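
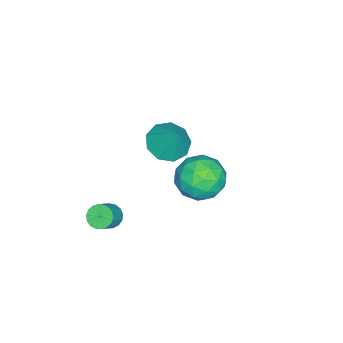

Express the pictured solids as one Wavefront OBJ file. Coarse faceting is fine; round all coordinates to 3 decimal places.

v -3.248 -1.501 -1.739
v -2.29 -1.582 -2.079
v -2.692 -0.799 -0.341
v -2.562 -0.971 -2.277
v -3.155 -0.608 -2.224
v -3.792 -0.662 -1.943
v -4.174 -1.109 -1.567
v -4.123 -1.739 -1.272
v -3.662 -2.257 -1.195
v -3.008 -2.422 -1.373
v -2.466 -2.155 -1.722
v 1.489 -2.163 -2.532
v 1.849 -2.405 -2.933
v 2.65 -2.479 -2.168
v 2.291 -2.237 -1.768
v 1.897 -2.128 -2.957
v 2.699 -2.202 -2.192
v 1.853 -1.859 -2.884
v 2.654 -1.933 -2.119
v 1.724 -1.659 -2.73
v 2.526 -1.733 -1.966
v 1.542 -1.575 -2.531
v 2.344 -1.649 -1.767
v 1.348 -1.626 -2.332
v 2.15 -1.7 -1.568
v 1.186 -1.8 -2.179
v 1.988 -1.874 -1.415
v 1.094 -2.057 -2.107
v 1.895 -2.131 -1.343
v 1.092 -2.338 -2.133
v 1.893 -2.412 -1.368
v 1.181 -2.579 -2.249
v 1.983 -2.653 -1.485
v 1.341 -2.725 -2.431
v 2.142 -2.799 -1.667
v 1.535 -2.742 -2.636
v 2.336 -2.816 -1.871
v 1.718 -2.627 -2.817
v 2.519 -2.701 -2.052
v -0.261 1.901 0.872
v 0.472 2.078 0.038
v 0.988 0.922 1.762
v 1.721 1.099 0.928
v 1.41 1.951 1.593
v 0.637 2.556 1.043
v 0.823 0.444 0.757
v 0.05 1.049 0.207
v 1.142 1.178 -0.033
v 1.505 2.109 0.483
v -0.045 0.891 1.317
v 0.318 1.822 1.833
v -0.005 2.076 0.377
v 1.465 0.924 1.423
v 1.281 1.425 1.814
v 1.712 1.529 1.323
v 0.093 2.357 0.968
v 0.524 2.461 0.477
v 1.075 2.386 1.391
v 0.936 0.539 1.323
v 1.367 0.643 0.832
v -0.252 1.471 0.477
v 0.179 1.575 -0.014
v 0.385 0.614 0.409
v 0.82 1.65 -0.156
v 1.555 1.075 0.368
v 1.027 0.69 0.267
v 0.573 1.045 -0.056
v 1.033 2.198 0.148
v 1.768 1.622 0.671
v 1.585 2.123 1.062
v 1.131 2.479 0.739
v 1.427 1.668 0.106
v -0.308 1.378 1.129
v 0.427 0.802 1.652
v 0.329 0.521 1.061
v -0.125 0.877 0.738
v -0.095 1.925 1.432
v 0.64 1.35 1.956
v 0.887 1.955 1.856
v 0.433 2.31 1.533
v 0.033 1.332 1.694
f 2 1 4
f 2 4 3
f 4 1 5
f 4 5 3
f 5 1 6
f 5 6 3
f 6 1 7
f 6 7 3
f 7 1 8
f 7 8 3
f 8 1 9
f 8 9 3
f 9 1 10
f 9 10 3
f 10 1 11
f 10 11 3
f 11 1 2
f 11 2 3
f 13 12 16
f 13 16 14
f 14 16 17
f 14 17 15
f 16 12 18
f 16 18 17
f 17 18 19
f 17 19 15
f 18 12 20
f 18 20 19
f 19 20 21
f 19 21 15
f 20 12 22
f 20 22 21
f 21 22 23
f 21 23 15
f 22 12 24
f 22 24 23
f 23 24 25
f 23 25 15
f 24 12 26
f 24 26 25
f 25 26 27
f 25 27 15
f 26 12 28
f 26 28 27
f 27 28 29
f 27 29 15
f 28 12 30
f 28 30 29
f 29 30 31
f 29 31 15
f 30 12 32
f 30 32 31
f 31 32 33
f 31 33 15
f 32 12 34
f 32 34 33
f 33 34 35
f 33 35 15
f 34 12 36
f 34 36 35
f 35 36 37
f 35 37 15
f 36 12 38
f 36 38 37
f 37 38 39
f 37 39 15
f 38 12 13
f 38 13 39
f 39 13 14
f 39 14 15
f 40 77 56
f 77 51 80
f 56 80 45
f 77 80 56
f 40 56 52
f 56 45 57
f 52 57 41
f 56 57 52
f 40 52 61
f 52 41 62
f 61 62 47
f 52 62 61
f 40 61 73
f 61 47 76
f 73 76 50
f 61 76 73
f 40 73 77
f 73 50 81
f 77 81 51
f 73 81 77
f 41 57 68
f 57 45 71
f 68 71 49
f 57 71 68
f 45 80 58
f 80 51 79
f 58 79 44
f 80 79 58
f 51 81 78
f 81 50 74
f 78 74 42
f 81 74 78
f 50 76 75
f 76 47 63
f 75 63 46
f 76 63 75
f 47 62 67
f 62 41 64
f 67 64 48
f 62 64 67
f 43 69 55
f 69 49 70
f 55 70 44
f 69 70 55
f 43 55 53
f 55 44 54
f 53 54 42
f 55 54 53
f 43 53 60
f 53 42 59
f 60 59 46
f 53 59 60
f 43 60 65
f 60 46 66
f 65 66 48
f 60 66 65
f 43 65 69
f 65 48 72
f 69 72 49
f 65 72 69
f 44 70 58
f 70 49 71
f 58 71 45
f 70 71 58
f 42 54 78
f 54 44 79
f 78 79 51
f 54 79 78
f 46 59 75
f 59 42 74
f 75 74 50
f 59 74 75
f 48 66 67
f 66 46 63
f 67 63 47
f 66 63 67
f 49 72 68
f 72 48 64
f 68 64 41
f 72 64 68



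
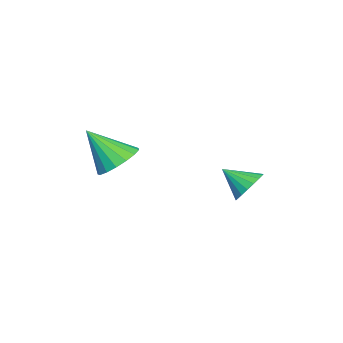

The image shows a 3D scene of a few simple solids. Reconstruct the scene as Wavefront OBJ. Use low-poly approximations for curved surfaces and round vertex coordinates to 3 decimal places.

v 1.353 -3.181 1.694
v 2.092 -2.583 2.163
v 1.427 -4.519 3.286
v 1.654 -2.396 2.34
v 1.148 -2.39 2.369
v 0.688 -2.565 2.243
v 0.381 -2.881 1.992
v 0.297 -3.266 1.672
v 0.454 -3.631 1.358
v 0.818 -3.894 1.12
v 1.304 -3.993 1.014
v 1.801 -3.907 1.064
v 2.196 -3.654 1.258
v 2.398 -3.293 1.552
v 2.36 -2.906 1.879
v -3.581 0.905 -1.491
v -3.296 1.389 -0.763
v -3.659 -0.345 -0.629
v -3.703 1.428 -0.744
v -4.086 1.362 -0.873
v -4.369 1.207 -1.125
v -4.496 0.991 -1.449
v -4.442 0.758 -1.781
v -4.217 0.554 -2.056
v -3.866 0.42 -2.219
v -3.459 0.382 -2.238
v -3.076 0.447 -2.109
v -2.793 0.603 -1.858
v -2.666 0.819 -1.534
v -2.721 1.051 -1.201
v -2.945 1.255 -0.926
f 2 1 4
f 2 4 3
f 4 1 5
f 4 5 3
f 5 1 6
f 5 6 3
f 6 1 7
f 6 7 3
f 7 1 8
f 7 8 3
f 8 1 9
f 8 9 3
f 9 1 10
f 9 10 3
f 10 1 11
f 10 11 3
f 11 1 12
f 11 12 3
f 12 1 13
f 12 13 3
f 13 1 14
f 13 14 3
f 14 1 15
f 14 15 3
f 15 1 2
f 15 2 3
f 17 16 19
f 17 19 18
f 19 16 20
f 19 20 18
f 20 16 21
f 20 21 18
f 21 16 22
f 21 22 18
f 22 16 23
f 22 23 18
f 23 16 24
f 23 24 18
f 24 16 25
f 24 25 18
f 25 16 26
f 25 26 18
f 26 16 27
f 26 27 18
f 27 16 28
f 27 28 18
f 28 16 29
f 28 29 18
f 29 16 30
f 29 30 18
f 30 16 31
f 30 31 18
f 31 16 17
f 31 17 18



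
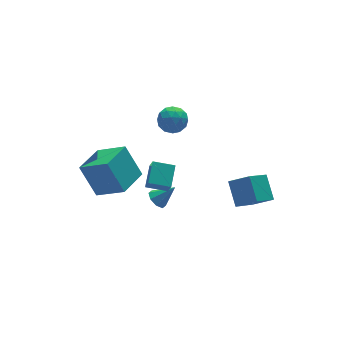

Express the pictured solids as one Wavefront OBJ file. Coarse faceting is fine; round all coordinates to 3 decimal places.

v -2.831 -1.723 -2.187
v -2.367 -1.605 -2.581
v -1.969 -2.057 -1.273
v -2.491 -1.224 -2.326
v -2.813 -1.136 -1.99
v -3.146 -1.392 -1.769
v -3.295 -1.842 -1.793
v -3.172 -2.223 -2.048
v -2.849 -2.311 -2.384
v -2.516 -2.055 -2.605
v 1.019 3.386 -0.76
v 1.469 2.643 -0.97
v -0.129 2.897 -1.49
v 0.321 2.154 -1.7
v 0.069 2.3 -0.855
v 0.779 2.603 -0.404
v 0.561 2.937 -2.056
v 1.271 3.24 -1.605
v 1.186 2.366 -1.771
v 0.882 1.972 -1.029
v 0.458 3.568 -1.431
v 0.154 3.174 -0.689
v 1.345 3.058 -0.801
v -0.005 2.482 -1.659
v -0.153 2.568 -1.162
v 0.112 2.131 -1.286
v 0.939 3.034 -0.468
v 1.204 2.597 -0.592
v 0.381 2.395 -0.524
v 0.136 2.943 -1.868
v 0.401 2.506 -1.992
v 1.228 3.409 -1.174
v 1.493 2.972 -1.298
v 0.959 3.145 -1.936
v 1.443 2.458 -1.395
v 0.768 2.17 -1.824
v 0.909 2.631 -2.034
v 1.327 2.809 -1.768
v 1.265 2.226 -0.959
v 0.59 1.939 -1.388
v 0.442 2.025 -0.891
v 0.859 2.203 -0.626
v 1.098 2.063 -1.43
v 0.75 3.601 -1.072
v 0.075 3.314 -1.501
v 0.481 3.337 -1.834
v 0.898 3.515 -1.569
v 0.572 3.37 -0.636
v -0.103 3.082 -1.065
v 0.013 2.731 -0.692
v 0.431 2.909 -0.426
v 0.242 3.477 -1.03
v 1.29 -4.752 -1.747
v 1.572 -3.538 -0.842
v 0.45 -4.073 -2.396
v 0.732 -2.859 -1.491
v 2.728 -4.161 -2.989
v 3.01 -2.947 -2.084
v 1.888 -3.482 -3.638
v 2.17 -2.268 -2.733
v -2.855 -2.875 -0.282
v -2.944 -3.366 0.619
v -3.8 -2.234 -0.026
v -3.889 -2.725 0.875
v -2.091 -1.975 0.285
v -2.18 -2.466 1.186
v -3.036 -1.334 0.541
v -3.125 -1.825 1.442
v -4.489 1.9 -4.495
v -4.889 2.993 -2.783
v -2.877 2.892 -4.752
v -3.276 3.984 -3.039
v -3.504 0.576 -3.421
v -3.903 1.668 -1.708
v -1.891 1.567 -3.677
v -2.291 2.66 -1.965
f 2 1 4
f 2 4 3
f 4 1 5
f 4 5 3
f 5 1 6
f 5 6 3
f 6 1 7
f 6 7 3
f 7 1 8
f 7 8 3
f 8 1 9
f 8 9 3
f 9 1 10
f 9 10 3
f 10 1 2
f 10 2 3
f 11 48 27
f 48 22 51
f 27 51 16
f 48 51 27
f 11 27 23
f 27 16 28
f 23 28 12
f 27 28 23
f 11 23 32
f 23 12 33
f 32 33 18
f 23 33 32
f 11 32 44
f 32 18 47
f 44 47 21
f 32 47 44
f 11 44 48
f 44 21 52
f 48 52 22
f 44 52 48
f 12 28 39
f 28 16 42
f 39 42 20
f 28 42 39
f 16 51 29
f 51 22 50
f 29 50 15
f 51 50 29
f 22 52 49
f 52 21 45
f 49 45 13
f 52 45 49
f 21 47 46
f 47 18 34
f 46 34 17
f 47 34 46
f 18 33 38
f 33 12 35
f 38 35 19
f 33 35 38
f 14 40 26
f 40 20 41
f 26 41 15
f 40 41 26
f 14 26 24
f 26 15 25
f 24 25 13
f 26 25 24
f 14 24 31
f 24 13 30
f 31 30 17
f 24 30 31
f 14 31 36
f 31 17 37
f 36 37 19
f 31 37 36
f 14 36 40
f 36 19 43
f 40 43 20
f 36 43 40
f 15 41 29
f 41 20 42
f 29 42 16
f 41 42 29
f 13 25 49
f 25 15 50
f 49 50 22
f 25 50 49
f 17 30 46
f 30 13 45
f 46 45 21
f 30 45 46
f 19 37 38
f 37 17 34
f 38 34 18
f 37 34 38
f 20 43 39
f 43 19 35
f 39 35 12
f 43 35 39
f 54 56 53
f 57 54 53
f 53 56 55
f 55 57 53
f 54 60 56
f 58 54 57
f 58 60 54
f 56 60 55
f 59 57 55
f 55 60 59
f 59 58 57
f 60 58 59
f 62 64 61
f 65 62 61
f 61 64 63
f 63 65 61
f 62 68 64
f 66 62 65
f 66 68 62
f 64 68 63
f 67 65 63
f 63 68 67
f 67 66 65
f 68 66 67
f 70 72 69
f 73 70 69
f 69 72 71
f 71 73 69
f 70 76 72
f 74 70 73
f 74 76 70
f 72 76 71
f 75 73 71
f 71 76 75
f 75 74 73
f 76 74 75



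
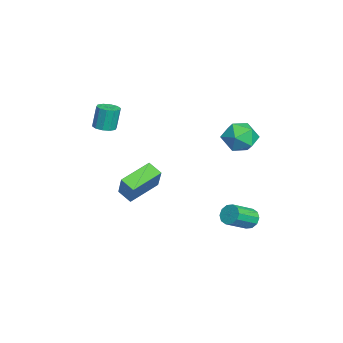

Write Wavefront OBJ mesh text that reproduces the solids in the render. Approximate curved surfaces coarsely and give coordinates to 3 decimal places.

v 2.039 -3.056 -2.121
v 0.819 -1.59 -1.452
v 2.582 -2.383 -2.603
v 1.363 -0.918 -1.935
v 3.137 -2.842 -0.585
v 1.918 -1.377 0.083
v 3.681 -2.17 -1.068
v 2.461 -0.704 -0.399
v -1.118 3.988 1.66
v -0.584 4.647 0.858
v -0.176 2.473 1.042
v 0.358 3.132 0.24
v 0.606 3.275 1.371
v 0.024 4.211 1.753
v -0.784 2.909 0.147
v -1.366 3.845 0.529
v -0.378 3.98 -0.078
v 0.481 4.206 0.679
v -1.241 2.914 1.221
v -0.382 3.14 1.978
v 1.781 4.101 -4.344
v 2.104 3.909 -4.934
v 3.022 2.787 -4.067
v 2.699 2.979 -3.476
v 2.331 4.232 -4.757
v 3.249 3.109 -3.889
v 2.347 4.505 -4.421
v 3.266 3.382 -3.554
v 2.148 4.624 -4.056
v 3.066 3.501 -3.189
v 1.808 4.543 -3.801
v 2.726 3.42 -2.934
v 1.458 4.293 -3.753
v 2.376 3.171 -2.886
v 1.231 3.971 -3.931
v 2.149 2.848 -3.063
v 1.214 3.698 -4.266
v 2.133 2.575 -3.399
v 1.414 3.579 -4.631
v 2.332 2.456 -3.764
v 1.754 3.66 -4.886
v 2.672 2.537 -4.019
v 0.477 -3.859 2.09
v 0.969 -4.309 2.224
v 0.794 -4.072 3.664
v 0.303 -3.621 3.53
v 1.147 -3.931 2.183
v 0.973 -3.693 3.623
v 1.069 -3.525 2.107
v 0.895 -3.287 3.547
v 0.766 -3.247 2.024
v 0.591 -3.009 3.464
v 0.352 -3.202 1.966
v 0.177 -2.964 3.407
v -0.014 -3.408 1.956
v -0.189 -3.171 3.396
v -0.193 -3.787 1.997
v -0.367 -3.549 3.437
v -0.115 -4.193 2.073
v -0.289 -3.955 3.513
v 0.189 -4.471 2.156
v 0.014 -4.233 3.596
v 0.603 -4.516 2.213
v 0.428 -4.278 3.654
f 2 4 1
f 5 2 1
f 1 4 3
f 3 5 1
f 2 8 4
f 6 2 5
f 6 8 2
f 4 8 3
f 7 5 3
f 3 8 7
f 7 6 5
f 8 6 7
f 9 20 14
f 9 14 10
f 9 10 16
f 9 16 19
f 9 19 20
f 10 14 18
f 14 20 13
f 20 19 11
f 19 16 15
f 16 10 17
f 12 18 13
f 12 13 11
f 12 11 15
f 12 15 17
f 12 17 18
f 13 18 14
f 11 13 20
f 15 11 19
f 17 15 16
f 18 17 10
f 22 21 25
f 22 25 23
f 23 25 26
f 23 26 24
f 25 21 27
f 25 27 26
f 26 27 28
f 26 28 24
f 27 21 29
f 27 29 28
f 28 29 30
f 28 30 24
f 29 21 31
f 29 31 30
f 30 31 32
f 30 32 24
f 31 21 33
f 31 33 32
f 32 33 34
f 32 34 24
f 33 21 35
f 33 35 34
f 34 35 36
f 34 36 24
f 35 21 37
f 35 37 36
f 36 37 38
f 36 38 24
f 37 21 39
f 37 39 38
f 38 39 40
f 38 40 24
f 39 21 41
f 39 41 40
f 40 41 42
f 40 42 24
f 41 21 22
f 41 22 42
f 42 22 23
f 42 23 24
f 44 43 47
f 44 47 45
f 45 47 48
f 45 48 46
f 47 43 49
f 47 49 48
f 48 49 50
f 48 50 46
f 49 43 51
f 49 51 50
f 50 51 52
f 50 52 46
f 51 43 53
f 51 53 52
f 52 53 54
f 52 54 46
f 53 43 55
f 53 55 54
f 54 55 56
f 54 56 46
f 55 43 57
f 55 57 56
f 56 57 58
f 56 58 46
f 57 43 59
f 57 59 58
f 58 59 60
f 58 60 46
f 59 43 61
f 59 61 60
f 60 61 62
f 60 62 46
f 61 43 63
f 61 63 62
f 62 63 64
f 62 64 46
f 63 43 44
f 63 44 64
f 64 44 45
f 64 45 46



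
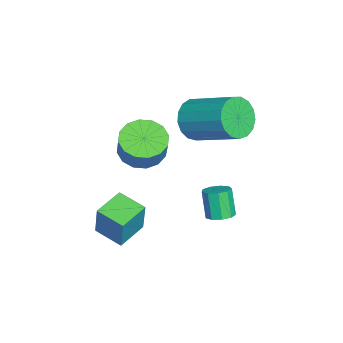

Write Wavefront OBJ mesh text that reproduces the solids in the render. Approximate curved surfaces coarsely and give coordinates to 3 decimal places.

v 1.087 0.865 -3.774
v 1.407 1.288 -3.565
v 0.932 1.099 -2.457
v 0.613 0.675 -2.666
v 1.064 1.428 -3.688
v 0.589 1.238 -2.58
v 0.732 1.304 -3.851
v 0.257 1.114 -2.743
v 0.567 0.975 -3.978
v 0.092 0.785 -2.871
v 0.645 0.594 -4.01
v 0.17 0.404 -2.902
v 0.93 0.34 -3.931
v 0.455 0.15 -2.823
v 1.289 0.332 -3.779
v 0.814 0.142 -2.671
v 1.553 0.573 -3.624
v 1.079 0.383 -2.516
v 1.6 0.951 -3.539
v 1.125 0.761 -2.432
v 1.727 -1.964 0.387
v 2.523 -2.19 0.008
v 3.048 -2.062 1.034
v 2.253 -1.836 1.413
v 2.495 -1.722 -0.037
v 3.021 -1.594 0.989
v 2.262 -1.319 0.033
v 2.788 -1.191 1.059
v 1.885 -1.088 0.197
v 2.411 -0.96 1.223
v 1.466 -1.092 0.412
v 1.992 -0.965 1.438
v 1.117 -1.33 0.62
v 1.643 -1.202 1.647
v 0.932 -1.738 0.766
v 1.457 -1.61 1.792
v 0.959 -2.206 0.811
v 1.485 -2.078 1.837
v 1.192 -2.609 0.741
v 1.718 -2.481 1.767
v 1.569 -2.84 0.577
v 2.095 -2.712 1.603
v 1.988 -2.835 0.362
v 2.514 -2.708 1.388
v 2.337 -2.598 0.153
v 2.863 -2.47 1.18
v 2.926 -3.562 -3.348
v 3.287 -3.431 -1.887
v 1.878 -2.871 -3.151
v 2.239 -2.74 -1.69
v 3.541 -2.56 -3.59
v 3.902 -2.429 -2.129
v 2.493 -1.869 -3.393
v 2.854 -1.738 -1.932
v -0.658 -0.242 0.299
v -0.304 -0.834 0.937
v 0.673 0.81 1.919
v 0.318 1.402 1.281
v 0.008 -0.826 0.612
v 0.985 0.818 1.595
v 0.167 -0.683 0.216
v 1.144 0.961 1.199
v 0.137 -0.44 -0.161
v 1.114 1.204 0.822
v -0.075 -0.151 -0.433
v 0.902 1.493 0.55
v -0.421 0.117 -0.537
v 0.556 1.761 0.446
v -0.821 0.302 -0.45
v 0.155 1.946 0.533
v -1.184 0.364 -0.192
v -0.208 2.008 0.791
v -1.427 0.286 0.179
v -0.45 1.93 1.162
v -1.493 0.087 0.578
v -0.517 1.731 1.56
v -1.369 -0.187 0.912
v -0.392 1.457 1.895
v -1.081 -0.473 1.106
v -0.104 1.171 2.088
v -0.697 -0.707 1.115
v 0.28 0.937 2.097
f 2 1 5
f 2 5 3
f 3 5 6
f 3 6 4
f 5 1 7
f 5 7 6
f 6 7 8
f 6 8 4
f 7 1 9
f 7 9 8
f 8 9 10
f 8 10 4
f 9 1 11
f 9 11 10
f 10 11 12
f 10 12 4
f 11 1 13
f 11 13 12
f 12 13 14
f 12 14 4
f 13 1 15
f 13 15 14
f 14 15 16
f 14 16 4
f 15 1 17
f 15 17 16
f 16 17 18
f 16 18 4
f 17 1 19
f 17 19 18
f 18 19 20
f 18 20 4
f 19 1 2
f 19 2 20
f 20 2 3
f 20 3 4
f 22 21 25
f 22 25 23
f 23 25 26
f 23 26 24
f 25 21 27
f 25 27 26
f 26 27 28
f 26 28 24
f 27 21 29
f 27 29 28
f 28 29 30
f 28 30 24
f 29 21 31
f 29 31 30
f 30 31 32
f 30 32 24
f 31 21 33
f 31 33 32
f 32 33 34
f 32 34 24
f 33 21 35
f 33 35 34
f 34 35 36
f 34 36 24
f 35 21 37
f 35 37 36
f 36 37 38
f 36 38 24
f 37 21 39
f 37 39 38
f 38 39 40
f 38 40 24
f 39 21 41
f 39 41 40
f 40 41 42
f 40 42 24
f 41 21 43
f 41 43 42
f 42 43 44
f 42 44 24
f 43 21 45
f 43 45 44
f 44 45 46
f 44 46 24
f 45 21 22
f 45 22 46
f 46 22 23
f 46 23 24
f 48 50 47
f 51 48 47
f 47 50 49
f 49 51 47
f 48 54 50
f 52 48 51
f 52 54 48
f 50 54 49
f 53 51 49
f 49 54 53
f 53 52 51
f 54 52 53
f 56 55 59
f 56 59 57
f 57 59 60
f 57 60 58
f 59 55 61
f 59 61 60
f 60 61 62
f 60 62 58
f 61 55 63
f 61 63 62
f 62 63 64
f 62 64 58
f 63 55 65
f 63 65 64
f 64 65 66
f 64 66 58
f 65 55 67
f 65 67 66
f 66 67 68
f 66 68 58
f 67 55 69
f 67 69 68
f 68 69 70
f 68 70 58
f 69 55 71
f 69 71 70
f 70 71 72
f 70 72 58
f 71 55 73
f 71 73 72
f 72 73 74
f 72 74 58
f 73 55 75
f 73 75 74
f 74 75 76
f 74 76 58
f 75 55 77
f 75 77 76
f 76 77 78
f 76 78 58
f 77 55 79
f 77 79 78
f 78 79 80
f 78 80 58
f 79 55 81
f 79 81 80
f 80 81 82
f 80 82 58
f 81 55 56
f 81 56 82
f 82 56 57
f 82 57 58



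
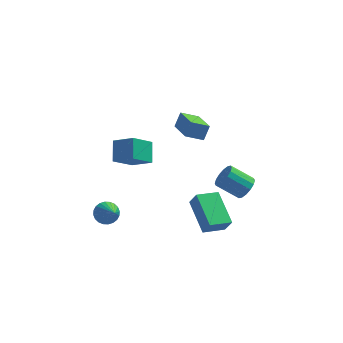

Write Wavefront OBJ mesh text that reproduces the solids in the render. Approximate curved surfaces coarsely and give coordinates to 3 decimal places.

v 4.492 0.322 -0.048
v 4.85 0.076 0.488
v 3.706 0.192 1.304
v 3.348 0.438 0.768
v 4.895 0.43 0.501
v 3.751 0.546 1.318
v 4.832 0.755 0.367
v 3.689 0.871 1.184
v 4.679 0.964 0.122
v 3.535 1.08 0.939
v 4.475 1.001 -0.169
v 3.331 1.117 0.648
v 4.275 0.856 -0.427
v 3.132 0.972 0.389
v 4.134 0.568 -0.584
v 2.99 0.684 0.232
v 4.089 0.214 -0.598
v 2.945 0.33 0.219
v 4.151 -0.111 -0.464
v 3.008 0.005 0.353
v 4.305 -0.32 -0.219
v 3.161 -0.204 0.598
v 4.509 -0.357 0.072
v 3.365 -0.241 0.889
v 4.708 -0.212 0.331
v 3.565 -0.096 1.147
v -2.342 -0.368 -1.82
v -1.987 -0.661 -2.306
v -1.778 -1.672 -0.62
v -1.811 -0.495 -2.208
v -1.716 -0.309 -2.05
v -1.716 -0.132 -1.858
v -1.812 0.009 -1.66
v -1.988 0.093 -1.486
v -2.219 0.106 -1.363
v -2.468 0.047 -1.309
v -2.698 -0.074 -1.334
v -2.874 -0.241 -1.432
v -2.969 -0.427 -1.589
v -2.968 -0.604 -1.782
v -2.872 -0.745 -1.98
v -2.696 -0.828 -2.154
v -2.466 -0.842 -2.277
v -2.217 -0.783 -2.33
v 2.372 0.51 3.376
v 1.484 0.304 3.788
v 1.754 2.061 2.82
v 0.866 1.856 3.231
v 2.634 0.884 4.129
v 1.746 0.679 4.54
v 2.016 2.436 3.572
v 1.128 2.23 3.984
v -1.443 3.647 -1.476
v -2.33 2.8 -0.496
v -1.52 4.647 -0.681
v -2.407 3.8 0.299
v -0.373 3.24 -0.859
v -1.26 2.393 0.121
v -0.45 4.24 -0.064
v -1.337 3.393 0.916
v 2.386 0.083 -3.493
v 2.746 -0.17 -2.663
v 1.614 1.78 -2.64
v 1.975 1.527 -1.81
v 3.465 0.713 -3.77
v 3.826 0.46 -2.94
v 2.694 2.41 -2.917
v 3.054 2.157 -2.087
f 2 1 5
f 2 5 3
f 3 5 6
f 3 6 4
f 5 1 7
f 5 7 6
f 6 7 8
f 6 8 4
f 7 1 9
f 7 9 8
f 8 9 10
f 8 10 4
f 9 1 11
f 9 11 10
f 10 11 12
f 10 12 4
f 11 1 13
f 11 13 12
f 12 13 14
f 12 14 4
f 13 1 15
f 13 15 14
f 14 15 16
f 14 16 4
f 15 1 17
f 15 17 16
f 16 17 18
f 16 18 4
f 17 1 19
f 17 19 18
f 18 19 20
f 18 20 4
f 19 1 21
f 19 21 20
f 20 21 22
f 20 22 4
f 21 1 23
f 21 23 22
f 22 23 24
f 22 24 4
f 23 1 25
f 23 25 24
f 24 25 26
f 24 26 4
f 25 1 2
f 25 2 26
f 26 2 3
f 26 3 4
f 28 27 30
f 28 30 29
f 30 27 31
f 30 31 29
f 31 27 32
f 31 32 29
f 32 27 33
f 32 33 29
f 33 27 34
f 33 34 29
f 34 27 35
f 34 35 29
f 35 27 36
f 35 36 29
f 36 27 37
f 36 37 29
f 37 27 38
f 37 38 29
f 38 27 39
f 38 39 29
f 39 27 40
f 39 40 29
f 40 27 41
f 40 41 29
f 41 27 42
f 41 42 29
f 42 27 43
f 42 43 29
f 43 27 44
f 43 44 29
f 44 27 28
f 44 28 29
f 46 48 45
f 49 46 45
f 45 48 47
f 47 49 45
f 46 52 48
f 50 46 49
f 50 52 46
f 48 52 47
f 51 49 47
f 47 52 51
f 51 50 49
f 52 50 51
f 54 56 53
f 57 54 53
f 53 56 55
f 55 57 53
f 54 60 56
f 58 54 57
f 58 60 54
f 56 60 55
f 59 57 55
f 55 60 59
f 59 58 57
f 60 58 59
f 62 64 61
f 65 62 61
f 61 64 63
f 63 65 61
f 62 68 64
f 66 62 65
f 66 68 62
f 64 68 63
f 67 65 63
f 63 68 67
f 67 66 65
f 68 66 67



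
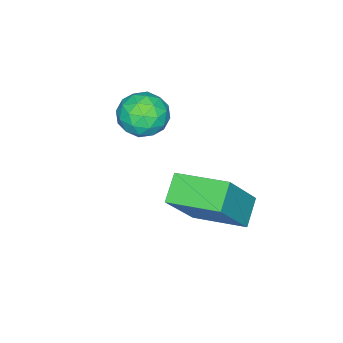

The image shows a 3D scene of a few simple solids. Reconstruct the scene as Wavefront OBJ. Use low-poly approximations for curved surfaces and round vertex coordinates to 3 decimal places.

v 3.042 -1.337 -1.393
v 2.334 -1.535 -0.908
v 2.815 0.122 -1.13
v 2.108 -0.075 -0.645
v 4.112 -1.445 0.125
v 3.405 -1.642 0.61
v 3.886 0.015 0.388
v 3.178 -0.183 0.873
v 1.764 -2.934 1.347
v 2.202 -2.775 0.791
v 2.338 -3.945 1.509
v 2.776 -3.786 0.953
v 2.817 -3.404 1.568
v 2.463 -2.779 1.468
v 2.077 -3.941 0.832
v 1.723 -3.316 0.732
v 2.396 -3.397 0.473
v 2.853 -3.065 0.928
v 1.687 -3.655 1.372
v 2.144 -3.323 1.827
v 1.933 -2.765 1.055
v 2.607 -3.955 1.245
v 2.631 -3.73 1.607
v 2.889 -3.636 1.28
v 2.086 -2.768 1.453
v 2.344 -2.674 1.126
v 2.705 -3.044 1.583
v 2.196 -4.046 1.174
v 2.454 -3.952 0.847
v 1.651 -3.084 1.02
v 1.909 -2.99 0.693
v 1.835 -3.676 0.717
v 2.304 -3.038 0.541
v 2.641 -3.632 0.636
v 2.231 -3.723 0.565
v 2.022 -3.356 0.506
v 2.573 -2.843 0.809
v 2.91 -3.437 0.904
v 2.934 -3.213 1.265
v 2.726 -2.845 1.207
v 2.687 -3.208 0.621
v 1.63 -3.283 1.396
v 1.967 -3.877 1.491
v 1.814 -3.875 1.093
v 1.606 -3.507 1.035
v 1.899 -3.088 1.664
v 2.236 -3.682 1.759
v 2.518 -3.364 1.794
v 2.309 -2.997 1.735
v 1.853 -3.512 1.679
f 2 4 1
f 5 2 1
f 1 4 3
f 3 5 1
f 2 8 4
f 6 2 5
f 6 8 2
f 4 8 3
f 7 5 3
f 3 8 7
f 7 6 5
f 8 6 7
f 9 46 25
f 46 20 49
f 25 49 14
f 46 49 25
f 9 25 21
f 25 14 26
f 21 26 10
f 25 26 21
f 9 21 30
f 21 10 31
f 30 31 16
f 21 31 30
f 9 30 42
f 30 16 45
f 42 45 19
f 30 45 42
f 9 42 46
f 42 19 50
f 46 50 20
f 42 50 46
f 10 26 37
f 26 14 40
f 37 40 18
f 26 40 37
f 14 49 27
f 49 20 48
f 27 48 13
f 49 48 27
f 20 50 47
f 50 19 43
f 47 43 11
f 50 43 47
f 19 45 44
f 45 16 32
f 44 32 15
f 45 32 44
f 16 31 36
f 31 10 33
f 36 33 17
f 31 33 36
f 12 38 24
f 38 18 39
f 24 39 13
f 38 39 24
f 12 24 22
f 24 13 23
f 22 23 11
f 24 23 22
f 12 22 29
f 22 11 28
f 29 28 15
f 22 28 29
f 12 29 34
f 29 15 35
f 34 35 17
f 29 35 34
f 12 34 38
f 34 17 41
f 38 41 18
f 34 41 38
f 13 39 27
f 39 18 40
f 27 40 14
f 39 40 27
f 11 23 47
f 23 13 48
f 47 48 20
f 23 48 47
f 15 28 44
f 28 11 43
f 44 43 19
f 28 43 44
f 17 35 36
f 35 15 32
f 36 32 16
f 35 32 36
f 18 41 37
f 41 17 33
f 37 33 10
f 41 33 37



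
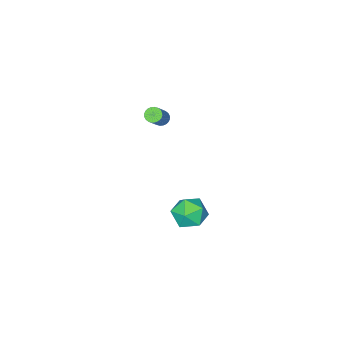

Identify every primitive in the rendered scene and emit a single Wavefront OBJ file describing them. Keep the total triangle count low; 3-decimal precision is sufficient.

v 0.504 -3.879 3.377
v 0.81 -3.637 3.033
v 1.782 -3.179 4.219
v 1.476 -3.421 4.563
v 0.681 -3.489 3.082
v 1.652 -3.031 4.268
v 0.524 -3.4 3.176
v 1.496 -2.942 4.361
v 0.365 -3.384 3.3
v 1.337 -2.926 4.486
v 0.227 -3.443 3.436
v 1.198 -2.985 4.622
v 0.131 -3.569 3.563
v 1.102 -3.111 4.749
v 0.092 -3.742 3.662
v 1.063 -3.284 4.848
v 0.115 -3.935 3.718
v 1.087 -3.477 4.903
v 0.198 -4.121 3.721
v 1.17 -3.663 4.907
v 0.328 -4.269 3.672
v 1.299 -3.811 4.858
v 0.484 -4.358 3.579
v 1.456 -3.9 4.764
v 0.643 -4.374 3.454
v 1.615 -3.916 4.64
v 0.782 -4.315 3.318
v 1.753 -3.857 4.504
v 0.878 -4.189 3.191
v 1.849 -3.731 4.377
v 0.917 -4.016 3.092
v 1.888 -3.558 4.278
v 0.893 -3.823 3.037
v 1.865 -3.365 4.222
v 0.363 -0.536 -2.625
v 1.496 -0.804 -2.799
v -0.136 -1.756 -4.001
v 0.997 -2.024 -4.175
v 0.459 -2.356 -3.181
v 0.768 -1.602 -2.331
v 0.592 -0.958 -4.469
v 0.901 -0.204 -3.619
v 1.638 -1.065 -3.939
v 1.556 -1.929 -3.142
v -0.196 -0.631 -3.658
v -0.278 -1.495 -2.861
f 2 1 5
f 2 5 3
f 3 5 6
f 3 6 4
f 5 1 7
f 5 7 6
f 6 7 8
f 6 8 4
f 7 1 9
f 7 9 8
f 8 9 10
f 8 10 4
f 9 1 11
f 9 11 10
f 10 11 12
f 10 12 4
f 11 1 13
f 11 13 12
f 12 13 14
f 12 14 4
f 13 1 15
f 13 15 14
f 14 15 16
f 14 16 4
f 15 1 17
f 15 17 16
f 16 17 18
f 16 18 4
f 17 1 19
f 17 19 18
f 18 19 20
f 18 20 4
f 19 1 21
f 19 21 20
f 20 21 22
f 20 22 4
f 21 1 23
f 21 23 22
f 22 23 24
f 22 24 4
f 23 1 25
f 23 25 24
f 24 25 26
f 24 26 4
f 25 1 27
f 25 27 26
f 26 27 28
f 26 28 4
f 27 1 29
f 27 29 28
f 28 29 30
f 28 30 4
f 29 1 31
f 29 31 30
f 30 31 32
f 30 32 4
f 31 1 33
f 31 33 32
f 32 33 34
f 32 34 4
f 33 1 2
f 33 2 34
f 34 2 3
f 34 3 4
f 35 46 40
f 35 40 36
f 35 36 42
f 35 42 45
f 35 45 46
f 36 40 44
f 40 46 39
f 46 45 37
f 45 42 41
f 42 36 43
f 38 44 39
f 38 39 37
f 38 37 41
f 38 41 43
f 38 43 44
f 39 44 40
f 37 39 46
f 41 37 45
f 43 41 42
f 44 43 36



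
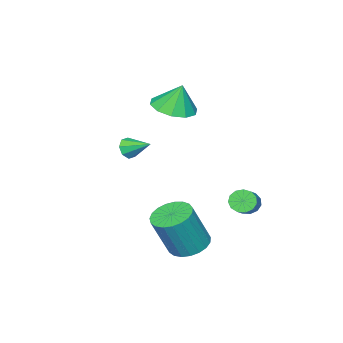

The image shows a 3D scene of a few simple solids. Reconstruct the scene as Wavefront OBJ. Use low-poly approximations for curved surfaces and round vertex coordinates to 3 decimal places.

v -1.028 -0.888 -0.286
v -0.776 -0.635 -0.73
v -1.192 0.208 0.246
v -1.207 -0.674 -0.783
v -1.534 -0.839 -0.544
v -1.564 -1.032 -0.154
v -1.28 -1.142 0.159
v -0.848 -1.102 0.211
v -0.522 -0.938 -0.028
v -0.492 -0.745 -0.417
v -4.216 2.946 -3.495
v -3.812 2.657 -3.849
v -2.86 3.164 -3.178
v -3.264 3.454 -2.825
v -3.87 2.962 -3.998
v -2.918 3.469 -3.327
v -4.038 3.261 -3.986
v -3.086 3.769 -3.316
v -4.262 3.461 -3.819
v -3.31 3.968 -3.148
v -4.471 3.498 -3.549
v -3.52 4.005 -2.879
v -4.6 3.359 -3.262
v -3.648 3.866 -2.591
v -4.607 3.089 -3.049
v -3.655 3.596 -2.378
v -4.489 2.774 -2.978
v -3.537 3.281 -2.307
v -4.285 2.514 -3.071
v -3.333 3.021 -2.4
v -4.059 2.391 -3.299
v -3.107 2.898 -2.628
v -3.882 2.444 -3.589
v -2.931 2.951 -2.918
v -3.666 -0.686 1.294
v -2.612 -0.67 1.408
v -3.814 -0.314 2.626
v -2.804 -0.072 1.22
v -3.326 0.291 1.06
v -3.977 0.281 0.99
v -4.509 -0.098 1.036
v -4.72 -0.701 1.181
v -4.527 -1.299 1.369
v -4.006 -1.662 1.529
v -3.354 -1.652 1.599
v -2.822 -1.273 1.552
v 0.112 3.45 -3.917
v 0.834 3.008 -4.278
v 1.629 2.728 -2.344
v 0.908 3.17 -1.983
v 0.956 3.37 -4.276
v 1.751 3.09 -2.341
v 0.932 3.747 -4.211
v 1.727 3.467 -2.277
v 0.766 4.072 -4.096
v 1.562 3.792 -2.162
v 0.488 4.289 -3.95
v 1.283 4.009 -2.016
v 0.144 4.362 -3.798
v 0.94 4.082 -1.864
v -0.205 4.277 -3.667
v 0.591 3.997 -1.733
v -0.499 4.049 -3.579
v 0.296 3.768 -1.645
v -0.688 3.717 -3.549
v 0.108 3.437 -1.615
v -0.738 3.339 -3.583
v 0.058 3.059 -1.649
v -0.641 2.981 -3.675
v 0.154 2.701 -1.741
v -0.414 2.703 -3.809
v 0.381 2.423 -1.875
v -0.096 2.555 -3.961
v 0.7 2.275 -2.027
v 0.258 2.561 -4.106
v 1.054 2.281 -2.172
v 0.587 2.722 -4.218
v 1.382 2.442 -2.284
f 2 1 4
f 2 4 3
f 4 1 5
f 4 5 3
f 5 1 6
f 5 6 3
f 6 1 7
f 6 7 3
f 7 1 8
f 7 8 3
f 8 1 9
f 8 9 3
f 9 1 10
f 9 10 3
f 10 1 2
f 10 2 3
f 12 11 15
f 12 15 13
f 13 15 16
f 13 16 14
f 15 11 17
f 15 17 16
f 16 17 18
f 16 18 14
f 17 11 19
f 17 19 18
f 18 19 20
f 18 20 14
f 19 11 21
f 19 21 20
f 20 21 22
f 20 22 14
f 21 11 23
f 21 23 22
f 22 23 24
f 22 24 14
f 23 11 25
f 23 25 24
f 24 25 26
f 24 26 14
f 25 11 27
f 25 27 26
f 26 27 28
f 26 28 14
f 27 11 29
f 27 29 28
f 28 29 30
f 28 30 14
f 29 11 31
f 29 31 30
f 30 31 32
f 30 32 14
f 31 11 33
f 31 33 32
f 32 33 34
f 32 34 14
f 33 11 12
f 33 12 34
f 34 12 13
f 34 13 14
f 36 35 38
f 36 38 37
f 38 35 39
f 38 39 37
f 39 35 40
f 39 40 37
f 40 35 41
f 40 41 37
f 41 35 42
f 41 42 37
f 42 35 43
f 42 43 37
f 43 35 44
f 43 44 37
f 44 35 45
f 44 45 37
f 45 35 46
f 45 46 37
f 46 35 36
f 46 36 37
f 48 47 51
f 48 51 49
f 49 51 52
f 49 52 50
f 51 47 53
f 51 53 52
f 52 53 54
f 52 54 50
f 53 47 55
f 53 55 54
f 54 55 56
f 54 56 50
f 55 47 57
f 55 57 56
f 56 57 58
f 56 58 50
f 57 47 59
f 57 59 58
f 58 59 60
f 58 60 50
f 59 47 61
f 59 61 60
f 60 61 62
f 60 62 50
f 61 47 63
f 61 63 62
f 62 63 64
f 62 64 50
f 63 47 65
f 63 65 64
f 64 65 66
f 64 66 50
f 65 47 67
f 65 67 66
f 66 67 68
f 66 68 50
f 67 47 69
f 67 69 68
f 68 69 70
f 68 70 50
f 69 47 71
f 69 71 70
f 70 71 72
f 70 72 50
f 71 47 73
f 71 73 72
f 72 73 74
f 72 74 50
f 73 47 75
f 73 75 74
f 74 75 76
f 74 76 50
f 75 47 77
f 75 77 76
f 76 77 78
f 76 78 50
f 77 47 48
f 77 48 78
f 78 48 49
f 78 49 50



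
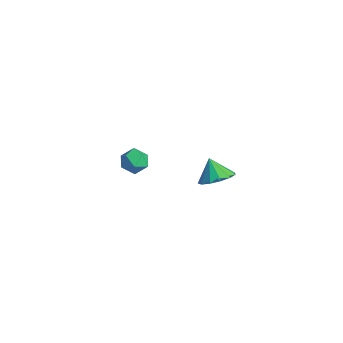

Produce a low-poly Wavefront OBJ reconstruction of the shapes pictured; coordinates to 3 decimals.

v 3.817 -2.07 3.02
v 4.677 -1.708 3.584
v 3.063 -2.15 4.22
v 4.358 -1.211 3.417
v 3.867 -0.986 3.124
v 3.36 -1.105 2.798
v 2.999 -1.531 2.542
v 2.897 -2.127 2.438
v 3.087 -2.706 2.519
v 3.509 -3.082 2.758
v 4.029 -3.137 3.081
v 4.481 -2.853 3.384
v 4.723 -2.321 3.572
v -4.733 -2.828 -0.93
v -3.931 -2.67 -1.447
v -3.929 -3.77 0.027
v -3.127 -3.612 -0.49
v -3.508 -2.9 0.042
v -4.005 -2.317 -0.549
v -3.855 -4.123 -0.871
v -4.352 -3.54 -1.462
v -3.388 -3.47 -1.41
v -3.174 -2.714 -0.846
v -4.686 -3.726 -0.574
v -4.472 -2.97 -0.01
f 2 1 4
f 2 4 3
f 4 1 5
f 4 5 3
f 5 1 6
f 5 6 3
f 6 1 7
f 6 7 3
f 7 1 8
f 7 8 3
f 8 1 9
f 8 9 3
f 9 1 10
f 9 10 3
f 10 1 11
f 10 11 3
f 11 1 12
f 11 12 3
f 12 1 13
f 12 13 3
f 13 1 2
f 13 2 3
f 14 25 19
f 14 19 15
f 14 15 21
f 14 21 24
f 14 24 25
f 15 19 23
f 19 25 18
f 25 24 16
f 24 21 20
f 21 15 22
f 17 23 18
f 17 18 16
f 17 16 20
f 17 20 22
f 17 22 23
f 18 23 19
f 16 18 25
f 20 16 24
f 22 20 21
f 23 22 15



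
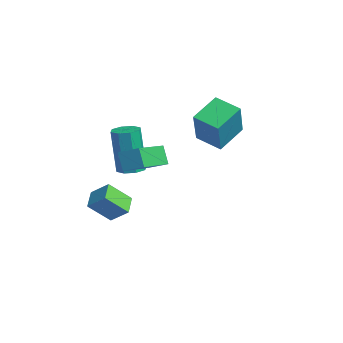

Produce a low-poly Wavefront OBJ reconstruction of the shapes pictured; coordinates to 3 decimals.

v 2.797 -2.126 0.237
v 2.304 -2.131 1.061
v 3.408 -1.485 0.607
v 2.915 -1.491 1.431
v 4.005 -3.689 0.949
v 3.512 -3.695 1.773
v 4.616 -3.049 1.319
v 4.123 -3.054 2.143
v 0.521 -2.678 -3.001
v 0.343 -3.632 -2.049
v 1.127 -2.131 -2.341
v 0.949 -3.086 -1.388
v 1.311 -3.154 -3.332
v 1.133 -4.109 -2.379
v 1.917 -2.608 -2.671
v 1.739 -3.562 -1.719
v 1.028 0.83 0.579
v 0.487 2.093 1.254
v 2.078 1.46 0.244
v 1.537 2.722 0.919
v 1.883 0.298 2.261
v 1.342 1.56 2.936
v 2.933 0.927 1.926
v 2.392 2.19 2.601
v 1.168 -2.158 -0.603
v 1.796 -2.218 -0.495
v 1.42 -2.303 1.65
v 0.792 -2.242 1.543
v 1.651 -1.75 -0.502
v 1.275 -1.835 1.643
v 1.223 -1.521 -0.568
v 0.847 -1.605 1.578
v 0.763 -1.665 -0.654
v 0.387 -1.749 1.491
v 0.54 -2.097 -0.71
v 0.164 -2.182 1.435
v 0.685 -2.565 -0.703
v 0.309 -2.65 1.442
v 1.113 -2.795 -0.638
v 0.737 -2.879 1.508
v 1.573 -2.651 -0.551
v 1.197 -2.735 1.594
f 2 4 1
f 5 2 1
f 1 4 3
f 3 5 1
f 2 8 4
f 6 2 5
f 6 8 2
f 4 8 3
f 7 5 3
f 3 8 7
f 7 6 5
f 8 6 7
f 10 12 9
f 13 10 9
f 9 12 11
f 11 13 9
f 10 16 12
f 14 10 13
f 14 16 10
f 12 16 11
f 15 13 11
f 11 16 15
f 15 14 13
f 16 14 15
f 18 20 17
f 21 18 17
f 17 20 19
f 19 21 17
f 18 24 20
f 22 18 21
f 22 24 18
f 20 24 19
f 23 21 19
f 19 24 23
f 23 22 21
f 24 22 23
f 26 25 29
f 26 29 27
f 27 29 30
f 27 30 28
f 29 25 31
f 29 31 30
f 30 31 32
f 30 32 28
f 31 25 33
f 31 33 32
f 32 33 34
f 32 34 28
f 33 25 35
f 33 35 34
f 34 35 36
f 34 36 28
f 35 25 37
f 35 37 36
f 36 37 38
f 36 38 28
f 37 25 39
f 37 39 38
f 38 39 40
f 38 40 28
f 39 25 41
f 39 41 40
f 40 41 42
f 40 42 28
f 41 25 26
f 41 26 42
f 42 26 27
f 42 27 28



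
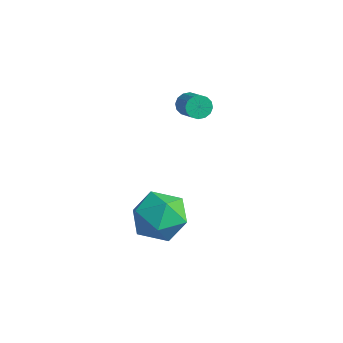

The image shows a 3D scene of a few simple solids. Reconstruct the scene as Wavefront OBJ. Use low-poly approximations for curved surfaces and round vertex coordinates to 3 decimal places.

v 2.027 1.434 3.555
v 2.301 1.501 3.072
v 3.268 1.213 3.581
v 2.993 1.146 4.065
v 2.311 1.76 3.2
v 3.278 1.472 3.709
v 2.245 1.933 3.424
v 3.211 1.645 3.933
v 2.12 1.971 3.682
v 3.087 1.683 4.192
v 1.97 1.866 3.907
v 2.937 1.578 4.416
v 1.835 1.645 4.038
v 2.802 1.357 4.547
v 1.752 1.367 4.039
v 2.719 1.079 4.548
v 1.742 1.108 3.911
v 2.709 0.82 4.42
v 1.809 0.935 3.687
v 2.775 0.647 4.196
v 1.933 0.897 3.428
v 2.9 0.609 3.938
v 2.083 1.002 3.204
v 3.05 0.714 3.713
v 2.218 1.223 3.073
v 3.185 0.935 3.582
v 2.883 -1.135 0.152
v 3.726 -0.269 -0.174
v 3.534 -2.331 -1.346
v 4.377 -1.465 -1.672
v 4.505 -2.089 -0.595
v 4.103 -1.35 0.331
v 3.157 -1.25 -1.851
v 2.755 -0.511 -0.925
v 3.895 -0.34 -1.411
v 4.728 -0.859 -0.635
v 2.532 -1.741 -0.885
v 3.365 -2.26 -0.109
f 2 1 5
f 2 5 3
f 3 5 6
f 3 6 4
f 5 1 7
f 5 7 6
f 6 7 8
f 6 8 4
f 7 1 9
f 7 9 8
f 8 9 10
f 8 10 4
f 9 1 11
f 9 11 10
f 10 11 12
f 10 12 4
f 11 1 13
f 11 13 12
f 12 13 14
f 12 14 4
f 13 1 15
f 13 15 14
f 14 15 16
f 14 16 4
f 15 1 17
f 15 17 16
f 16 17 18
f 16 18 4
f 17 1 19
f 17 19 18
f 18 19 20
f 18 20 4
f 19 1 21
f 19 21 20
f 20 21 22
f 20 22 4
f 21 1 23
f 21 23 22
f 22 23 24
f 22 24 4
f 23 1 25
f 23 25 24
f 24 25 26
f 24 26 4
f 25 1 2
f 25 2 26
f 26 2 3
f 26 3 4
f 27 38 32
f 27 32 28
f 27 28 34
f 27 34 37
f 27 37 38
f 28 32 36
f 32 38 31
f 38 37 29
f 37 34 33
f 34 28 35
f 30 36 31
f 30 31 29
f 30 29 33
f 30 33 35
f 30 35 36
f 31 36 32
f 29 31 38
f 33 29 37
f 35 33 34
f 36 35 28



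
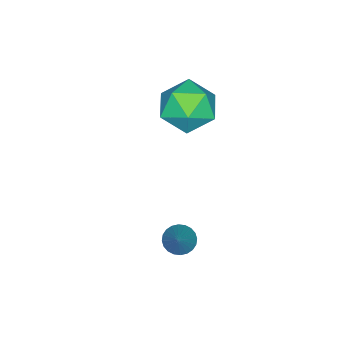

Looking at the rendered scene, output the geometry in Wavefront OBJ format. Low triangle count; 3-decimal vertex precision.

v -0.906 -2.185 0.672
v -0.42 -1.422 1.506
v -0.46 -3.738 1.834
v 0.026 -2.975 2.668
v -1.189 -2.982 2.474
v -1.465 -2.022 1.756
v 0.585 -3.138 1.584
v 0.309 -2.178 0.866
v 0.501 -2.011 2.07
v -0.595 -1.915 2.62
v -0.285 -3.245 0.72
v -1.381 -3.149 1.27
v 2.618 -1.1 -3.013
v 3.113 -1.044 -3.415
v 3.822 -0.48 -1.447
v 3.014 -0.816 -3.429
v 2.854 -0.63 -3.38
v 2.658 -0.517 -3.274
v 2.456 -0.491 -3.129
v 2.279 -0.559 -2.967
v 2.154 -0.708 -2.811
v 2.099 -0.918 -2.686
v 2.123 -1.155 -2.611
v 2.223 -1.383 -2.598
v 2.383 -1.569 -2.647
v 2.579 -1.683 -2.752
v 2.78 -1.708 -2.897
v 2.958 -1.64 -3.06
v 3.083 -1.491 -3.216
v 3.138 -1.281 -3.34
f 1 12 6
f 1 6 2
f 1 2 8
f 1 8 11
f 1 11 12
f 2 6 10
f 6 12 5
f 12 11 3
f 11 8 7
f 8 2 9
f 4 10 5
f 4 5 3
f 4 3 7
f 4 7 9
f 4 9 10
f 5 10 6
f 3 5 12
f 7 3 11
f 9 7 8
f 10 9 2
f 14 13 16
f 14 16 15
f 16 13 17
f 16 17 15
f 17 13 18
f 17 18 15
f 18 13 19
f 18 19 15
f 19 13 20
f 19 20 15
f 20 13 21
f 20 21 15
f 21 13 22
f 21 22 15
f 22 13 23
f 22 23 15
f 23 13 24
f 23 24 15
f 24 13 25
f 24 25 15
f 25 13 26
f 25 26 15
f 26 13 27
f 26 27 15
f 27 13 28
f 27 28 15
f 28 13 29
f 28 29 15
f 29 13 30
f 29 30 15
f 30 13 14
f 30 14 15



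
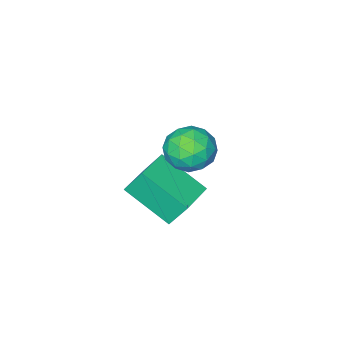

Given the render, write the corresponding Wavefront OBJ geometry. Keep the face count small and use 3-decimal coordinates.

v -3.469 -4.14 -2.249
v -3.718 -3.77 -1.514
v -3.908 -3.017 -2.962
v -4.157 -2.648 -2.227
v -2.583 -3.732 -2.153
v -2.832 -3.363 -1.418
v -3.022 -2.61 -2.866
v -3.271 -2.24 -2.131
v -3.677 -1.707 0.145
v -3.097 -1.512 -0.044
v -3.263 -2.588 0.504
v -2.683 -2.393 0.315
v -2.977 -2.098 0.803
v -3.233 -1.554 0.581
v -3.127 -2.546 -0.121
v -3.383 -2.002 -0.343
v -2.757 -2.03 -0.209
v -2.664 -1.753 0.362
v -3.696 -2.347 0.098
v -3.603 -2.07 0.669
v -3.423 -1.532 0.019
v -2.937 -2.568 0.441
v -3.109 -2.395 0.728
v -2.768 -2.28 0.617
v -3.503 -1.557 0.386
v -3.162 -1.442 0.275
v -3.091 -1.787 0.773
v -3.198 -2.658 0.185
v -2.857 -2.543 0.074
v -3.592 -1.82 -0.157
v -3.251 -1.705 -0.268
v -3.269 -2.313 -0.313
v -2.882 -1.722 -0.189
v -2.639 -2.24 0.022
v -2.9 -2.33 -0.234
v -3.051 -2.01 -0.365
v -2.828 -1.559 0.146
v -2.584 -2.077 0.358
v -2.757 -1.904 0.645
v -2.907 -1.584 0.514
v -2.628 -1.864 0.05
v -3.776 -2.023 0.102
v -3.532 -2.541 0.314
v -3.453 -2.516 -0.054
v -3.603 -2.196 -0.185
v -3.721 -1.86 0.438
v -3.478 -2.378 0.649
v -3.309 -2.09 0.825
v -3.46 -1.77 0.694
v -3.732 -2.236 0.41
f 2 4 1
f 5 2 1
f 1 4 3
f 3 5 1
f 2 8 4
f 6 2 5
f 6 8 2
f 4 8 3
f 7 5 3
f 3 8 7
f 7 6 5
f 8 6 7
f 9 46 25
f 46 20 49
f 25 49 14
f 46 49 25
f 9 25 21
f 25 14 26
f 21 26 10
f 25 26 21
f 9 21 30
f 21 10 31
f 30 31 16
f 21 31 30
f 9 30 42
f 30 16 45
f 42 45 19
f 30 45 42
f 9 42 46
f 42 19 50
f 46 50 20
f 42 50 46
f 10 26 37
f 26 14 40
f 37 40 18
f 26 40 37
f 14 49 27
f 49 20 48
f 27 48 13
f 49 48 27
f 20 50 47
f 50 19 43
f 47 43 11
f 50 43 47
f 19 45 44
f 45 16 32
f 44 32 15
f 45 32 44
f 16 31 36
f 31 10 33
f 36 33 17
f 31 33 36
f 12 38 24
f 38 18 39
f 24 39 13
f 38 39 24
f 12 24 22
f 24 13 23
f 22 23 11
f 24 23 22
f 12 22 29
f 22 11 28
f 29 28 15
f 22 28 29
f 12 29 34
f 29 15 35
f 34 35 17
f 29 35 34
f 12 34 38
f 34 17 41
f 38 41 18
f 34 41 38
f 13 39 27
f 39 18 40
f 27 40 14
f 39 40 27
f 11 23 47
f 23 13 48
f 47 48 20
f 23 48 47
f 15 28 44
f 28 11 43
f 44 43 19
f 28 43 44
f 17 35 36
f 35 15 32
f 36 32 16
f 35 32 36
f 18 41 37
f 41 17 33
f 37 33 10
f 41 33 37



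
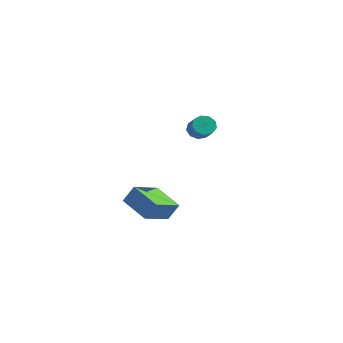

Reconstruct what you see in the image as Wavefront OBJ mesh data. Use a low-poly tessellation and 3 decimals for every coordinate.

v -5.009 -0.105 -3.257
v -4.484 0.287 -2.123
v -4.946 1.936 -3.993
v -4.421 2.328 -2.858
v -3.059 -0.448 -4.042
v -2.534 -0.056 -2.907
v -2.996 1.593 -4.777
v -2.471 1.985 -3.643
v 0.105 0.499 3.536
v 0.349 0.147 2.958
v 1.2 -0.392 3.646
v 0.955 -0.039 4.224
v 0.584 0.577 3.004
v 1.435 0.039 3.693
v 0.594 0.971 3.299
v 1.445 0.433 3.988
v 0.376 1.144 3.705
v 1.226 0.606 4.394
v 0.03 1.016 4.032
v 0.881 0.477 4.72
v -0.281 0.645 4.126
v 0.57 0.107 4.815
v -0.411 0.207 3.944
v 0.44 -0.332 4.633
v -0.3 -0.095 3.571
v 0.551 -0.634 4.26
v 0 -0.119 3.181
v 0.851 -0.657 3.87
f 2 4 1
f 5 2 1
f 1 4 3
f 3 5 1
f 2 8 4
f 6 2 5
f 6 8 2
f 4 8 3
f 7 5 3
f 3 8 7
f 7 6 5
f 8 6 7
f 10 9 13
f 10 13 11
f 11 13 14
f 11 14 12
f 13 9 15
f 13 15 14
f 14 15 16
f 14 16 12
f 15 9 17
f 15 17 16
f 16 17 18
f 16 18 12
f 17 9 19
f 17 19 18
f 18 19 20
f 18 20 12
f 19 9 21
f 19 21 20
f 20 21 22
f 20 22 12
f 21 9 23
f 21 23 22
f 22 23 24
f 22 24 12
f 23 9 25
f 23 25 24
f 24 25 26
f 24 26 12
f 25 9 27
f 25 27 26
f 26 27 28
f 26 28 12
f 27 9 10
f 27 10 28
f 28 10 11
f 28 11 12



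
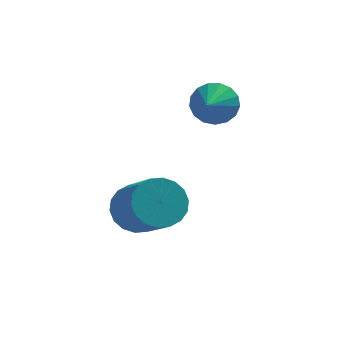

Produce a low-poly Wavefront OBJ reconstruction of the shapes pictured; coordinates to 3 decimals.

v 0.457 3.699 2.297
v 1.191 3.692 2.641
v 0.183 2.701 2.863
v 0.973 3.893 2.891
v 0.638 4.05 3.005
v 0.261 4.127 2.956
v -0.071 4.105 2.757
v -0.282 3.991 2.453
v -0.323 3.81 2.113
v -0.186 3.603 1.815
v 0.099 3.418 1.627
v 0.466 3.298 1.593
v 0.831 3.27 1.721
v 1.11 3.34 1.98
v 1.24 3.492 2.312
v -1.944 1.004 -0.628
v -1.225 1.534 -0.456
v -0.556 0.226 0.78
v -1.276 -0.304 0.608
v -1.495 1.657 -0.18
v -0.826 0.348 1.056
v -1.854 1.65 0.007
v -1.185 0.342 1.243
v -2.231 1.515 0.068
v -1.562 0.207 1.304
v -2.551 1.279 -0.008
v -1.883 -0.029 1.228
v -2.751 0.989 -0.207
v -2.082 -0.319 1.028
v -2.791 0.702 -0.49
v -2.123 -0.607 0.746
v -2.664 0.474 -0.8
v -1.995 -0.834 0.436
v -2.394 0.352 -1.076
v -1.725 -0.957 0.16
v -2.035 0.358 -1.263
v -1.366 -0.95 -0.027
v -1.658 0.493 -1.324
v -0.989 -0.815 -0.088
v -1.337 0.729 -1.248
v -0.669 -0.579 -0.012
v -1.138 1.019 -1.048
v -0.469 -0.289 0.187
v -1.097 1.307 -0.766
v -0.429 -0.002 0.47
f 2 1 4
f 2 4 3
f 4 1 5
f 4 5 3
f 5 1 6
f 5 6 3
f 6 1 7
f 6 7 3
f 7 1 8
f 7 8 3
f 8 1 9
f 8 9 3
f 9 1 10
f 9 10 3
f 10 1 11
f 10 11 3
f 11 1 12
f 11 12 3
f 12 1 13
f 12 13 3
f 13 1 14
f 13 14 3
f 14 1 15
f 14 15 3
f 15 1 2
f 15 2 3
f 17 16 20
f 17 20 18
f 18 20 21
f 18 21 19
f 20 16 22
f 20 22 21
f 21 22 23
f 21 23 19
f 22 16 24
f 22 24 23
f 23 24 25
f 23 25 19
f 24 16 26
f 24 26 25
f 25 26 27
f 25 27 19
f 26 16 28
f 26 28 27
f 27 28 29
f 27 29 19
f 28 16 30
f 28 30 29
f 29 30 31
f 29 31 19
f 30 16 32
f 30 32 31
f 31 32 33
f 31 33 19
f 32 16 34
f 32 34 33
f 33 34 35
f 33 35 19
f 34 16 36
f 34 36 35
f 35 36 37
f 35 37 19
f 36 16 38
f 36 38 37
f 37 38 39
f 37 39 19
f 38 16 40
f 38 40 39
f 39 40 41
f 39 41 19
f 40 16 42
f 40 42 41
f 41 42 43
f 41 43 19
f 42 16 44
f 42 44 43
f 43 44 45
f 43 45 19
f 44 16 17
f 44 17 45
f 45 17 18
f 45 18 19



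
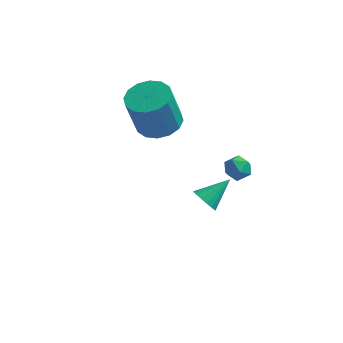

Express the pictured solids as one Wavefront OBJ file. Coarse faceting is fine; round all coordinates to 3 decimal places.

v -0.54 2.08 -3.459
v -0.135 2.496 -3.876
v 0.355 1.364 -3.304
v 0.76 1.78 -3.721
v 0.55 2.014 -3.078
v -0.003 2.456 -3.174
v 0.223 1.404 -4.006
v -0.33 1.846 -4.102
v 0.337 2.078 -4.214
v 0.539 2.455 -3.64
v -0.319 1.405 -3.54
v -0.117 1.782 -2.966
v -3.351 1.441 -0.825
v -2.576 2.134 -0.532
v -2.954 1.693 1.517
v -3.729 0.999 1.225
v -3.044 2.44 -0.553
v -3.422 1.998 1.496
v -3.594 2.478 -0.646
v -3.972 2.037 1.403
v -4.079 2.238 -0.787
v -4.457 1.797 1.262
v -4.368 1.784 -0.938
v -4.747 1.343 1.111
v -4.386 1.239 -1.059
v -4.764 0.798 0.99
v -4.126 0.747 -1.117
v -4.504 0.306 0.932
v -3.658 0.442 -1.096
v -4.036 0 0.953
v -3.108 0.403 -1.003
v -3.486 -0.038 1.046
v -2.623 0.643 -0.862
v -3.001 0.202 1.187
v -2.333 1.097 -0.711
v -2.712 0.656 1.338
v -2.316 1.642 -0.59
v -2.694 1.201 1.459
v 0.317 -4.155 -0.257
v 0.536 -3.902 -0.802
v 1.123 -3.185 0.517
v 0.301 -3.749 -0.751
v 0.07 -3.676 -0.601
v -0.112 -3.698 -0.384
v -0.21 -3.811 -0.141
v -0.203 -3.992 0.079
v -0.093 -4.205 0.233
v 0.098 -4.408 0.289
v 0.333 -4.562 0.238
v 0.564 -4.635 0.088
v 0.746 -4.613 -0.13
v 0.844 -4.5 -0.372
v 0.837 -4.319 -0.592
v 0.727 -4.106 -0.746
f 1 12 6
f 1 6 2
f 1 2 8
f 1 8 11
f 1 11 12
f 2 6 10
f 6 12 5
f 12 11 3
f 11 8 7
f 8 2 9
f 4 10 5
f 4 5 3
f 4 3 7
f 4 7 9
f 4 9 10
f 5 10 6
f 3 5 12
f 7 3 11
f 9 7 8
f 10 9 2
f 14 13 17
f 14 17 15
f 15 17 18
f 15 18 16
f 17 13 19
f 17 19 18
f 18 19 20
f 18 20 16
f 19 13 21
f 19 21 20
f 20 21 22
f 20 22 16
f 21 13 23
f 21 23 22
f 22 23 24
f 22 24 16
f 23 13 25
f 23 25 24
f 24 25 26
f 24 26 16
f 25 13 27
f 25 27 26
f 26 27 28
f 26 28 16
f 27 13 29
f 27 29 28
f 28 29 30
f 28 30 16
f 29 13 31
f 29 31 30
f 30 31 32
f 30 32 16
f 31 13 33
f 31 33 32
f 32 33 34
f 32 34 16
f 33 13 35
f 33 35 34
f 34 35 36
f 34 36 16
f 35 13 37
f 35 37 36
f 36 37 38
f 36 38 16
f 37 13 14
f 37 14 38
f 38 14 15
f 38 15 16
f 40 39 42
f 40 42 41
f 42 39 43
f 42 43 41
f 43 39 44
f 43 44 41
f 44 39 45
f 44 45 41
f 45 39 46
f 45 46 41
f 46 39 47
f 46 47 41
f 47 39 48
f 47 48 41
f 48 39 49
f 48 49 41
f 49 39 50
f 49 50 41
f 50 39 51
f 50 51 41
f 51 39 52
f 51 52 41
f 52 39 53
f 52 53 41
f 53 39 54
f 53 54 41
f 54 39 40
f 54 40 41



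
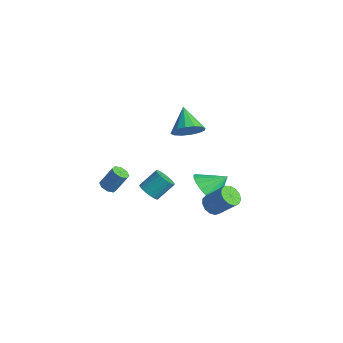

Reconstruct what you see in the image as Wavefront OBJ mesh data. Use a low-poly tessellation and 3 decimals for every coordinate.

v 0.962 0.947 -1.935
v 1.409 0.195 -1.285
v 1.478 1.953 -1.125
v 1.74 0.268 -1.586
v 1.936 0.458 -1.947
v 1.964 0.733 -2.307
v 1.819 1.045 -2.602
v 1.526 1.34 -2.781
v 1.135 1.567 -2.815
v 0.714 1.687 -2.696
v 0.336 1.679 -2.445
v 0.067 1.545 -2.107
v -0.048 1.307 -1.738
v 0.012 1.007 -1.404
v 0.236 0.697 -1.161
v 0.586 0.43 -1.052
v 1.001 0.252 -1.096
v -0.057 0.559 2.264
v 0.273 0.112 2.984
v -1.203 1.181 3.176
v 0.498 0.526 2.985
v 0.574 0.949 2.792
v 0.481 1.268 2.458
v 0.243 1.397 2.072
v -0.075 1.301 1.737
v -0.388 1.007 1.544
v -0.612 0.593 1.544
v -0.688 0.17 1.737
v -0.595 -0.149 2.071
v -0.358 -0.278 2.457
v -0.04 -0.182 2.791
v -4.034 -1.667 -3.65
v -3.723 -1.337 -3.926
v -3.356 -0.744 -2.806
v -3.666 -1.073 -2.53
v -4.1 -1.193 -3.879
v -3.732 -0.6 -2.759
v -4.437 -1.327 -3.698
v -4.07 -0.733 -2.578
v -4.538 -1.659 -3.489
v -4.171 -1.066 -2.368
v -4.344 -1.996 -3.374
v -3.977 -1.403 -2.254
v -3.968 -2.14 -3.421
v -3.6 -1.547 -2.301
v -3.63 -2.007 -3.602
v -3.263 -1.413 -2.482
v -3.529 -1.674 -3.812
v -3.162 -1.081 -2.691
v -1.341 -1.022 -2.675
v -0.769 -0.885 -2.976
v -0.548 0.059 -2.125
v -1.119 -0.078 -1.825
v -0.932 -0.732 -3.104
v -0.71 0.213 -2.254
v -1.156 -0.623 -3.167
v -0.935 0.322 -2.317
v -1.409 -0.574 -3.155
v -1.187 0.37 -2.305
v -1.651 -0.594 -3.07
v -1.43 0.35 -2.22
v -1.846 -0.679 -2.925
v -1.625 0.266 -2.075
v -1.964 -0.816 -2.742
v -1.743 0.128 -1.891
v -1.987 -0.985 -2.549
v -1.766 -0.04 -1.698
v -1.912 -1.159 -2.375
v -1.691 -0.215 -1.524
v -1.75 -1.313 -2.246
v -1.528 -0.368 -1.396
v -1.525 -1.422 -2.183
v -1.304 -0.477 -1.333
v -1.273 -1.47 -2.195
v -1.051 -0.526 -1.345
v -1.03 -1.45 -2.28
v -0.809 -0.506 -1.43
v -0.835 -1.366 -2.425
v -0.614 -0.421 -1.575
v -0.717 -1.228 -2.609
v -0.496 -0.284 -1.758
v -0.694 -1.06 -2.802
v -0.473 -0.115 -1.951
v 2.679 -0.102 -1.525
v 3.142 0.035 -1.961
v 4.044 0.519 -0.85
v 3.581 0.382 -0.415
v 2.939 0.337 -1.928
v 3.84 0.822 -0.817
v 2.653 0.501 -1.767
v 3.555 0.985 -0.657
v 2.376 0.473 -1.529
v 3.277 0.957 -0.419
v 2.195 0.262 -1.291
v 3.096 0.746 -0.18
v 2.167 -0.064 -1.126
v 3.069 0.42 -0.016
v 2.303 -0.402 -1.089
v 3.204 0.082 0.022
v 2.558 -0.645 -1.19
v 3.459 -0.161 -0.079
v 2.851 -0.716 -1.397
v 3.753 -0.232 -0.287
v 3.09 -0.591 -1.645
v 3.991 -0.107 -0.535
v 3.198 -0.312 -1.855
v 4.1 0.172 -0.745
f 2 1 4
f 2 4 3
f 4 1 5
f 4 5 3
f 5 1 6
f 5 6 3
f 6 1 7
f 6 7 3
f 7 1 8
f 7 8 3
f 8 1 9
f 8 9 3
f 9 1 10
f 9 10 3
f 10 1 11
f 10 11 3
f 11 1 12
f 11 12 3
f 12 1 13
f 12 13 3
f 13 1 14
f 13 14 3
f 14 1 15
f 14 15 3
f 15 1 16
f 15 16 3
f 16 1 17
f 16 17 3
f 17 1 2
f 17 2 3
f 19 18 21
f 19 21 20
f 21 18 22
f 21 22 20
f 22 18 23
f 22 23 20
f 23 18 24
f 23 24 20
f 24 18 25
f 24 25 20
f 25 18 26
f 25 26 20
f 26 18 27
f 26 27 20
f 27 18 28
f 27 28 20
f 28 18 29
f 28 29 20
f 29 18 30
f 29 30 20
f 30 18 31
f 30 31 20
f 31 18 19
f 31 19 20
f 33 32 36
f 33 36 34
f 34 36 37
f 34 37 35
f 36 32 38
f 36 38 37
f 37 38 39
f 37 39 35
f 38 32 40
f 38 40 39
f 39 40 41
f 39 41 35
f 40 32 42
f 40 42 41
f 41 42 43
f 41 43 35
f 42 32 44
f 42 44 43
f 43 44 45
f 43 45 35
f 44 32 46
f 44 46 45
f 45 46 47
f 45 47 35
f 46 32 48
f 46 48 47
f 47 48 49
f 47 49 35
f 48 32 33
f 48 33 49
f 49 33 34
f 49 34 35
f 51 50 54
f 51 54 52
f 52 54 55
f 52 55 53
f 54 50 56
f 54 56 55
f 55 56 57
f 55 57 53
f 56 50 58
f 56 58 57
f 57 58 59
f 57 59 53
f 58 50 60
f 58 60 59
f 59 60 61
f 59 61 53
f 60 50 62
f 60 62 61
f 61 62 63
f 61 63 53
f 62 50 64
f 62 64 63
f 63 64 65
f 63 65 53
f 64 50 66
f 64 66 65
f 65 66 67
f 65 67 53
f 66 50 68
f 66 68 67
f 67 68 69
f 67 69 53
f 68 50 70
f 68 70 69
f 69 70 71
f 69 71 53
f 70 50 72
f 70 72 71
f 71 72 73
f 71 73 53
f 72 50 74
f 72 74 73
f 73 74 75
f 73 75 53
f 74 50 76
f 74 76 75
f 75 76 77
f 75 77 53
f 76 50 78
f 76 78 77
f 77 78 79
f 77 79 53
f 78 50 80
f 78 80 79
f 79 80 81
f 79 81 53
f 80 50 82
f 80 82 81
f 81 82 83
f 81 83 53
f 82 50 51
f 82 51 83
f 83 51 52
f 83 52 53
f 85 84 88
f 85 88 86
f 86 88 89
f 86 89 87
f 88 84 90
f 88 90 89
f 89 90 91
f 89 91 87
f 90 84 92
f 90 92 91
f 91 92 93
f 91 93 87
f 92 84 94
f 92 94 93
f 93 94 95
f 93 95 87
f 94 84 96
f 94 96 95
f 95 96 97
f 95 97 87
f 96 84 98
f 96 98 97
f 97 98 99
f 97 99 87
f 98 84 100
f 98 100 99
f 99 100 101
f 99 101 87
f 100 84 102
f 100 102 101
f 101 102 103
f 101 103 87
f 102 84 104
f 102 104 103
f 103 104 105
f 103 105 87
f 104 84 106
f 104 106 105
f 105 106 107
f 105 107 87
f 106 84 85
f 106 85 107
f 107 85 86
f 107 86 87



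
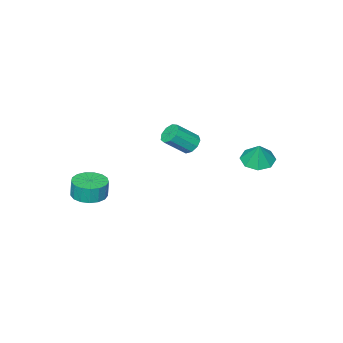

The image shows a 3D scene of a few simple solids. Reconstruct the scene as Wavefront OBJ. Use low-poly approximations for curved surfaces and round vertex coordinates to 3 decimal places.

v -3.11 -2.206 -3.338
v -2.606 -2.086 -3.793
v -1.526 -2.613 -2.738
v -2.03 -2.734 -2.282
v -2.679 -1.702 -3.528
v -1.598 -2.23 -2.472
v -2.953 -1.555 -3.173
v -1.873 -2.082 -2.117
v -3.301 -1.712 -2.896
v -2.221 -2.24 -1.84
v -3.56 -2.101 -2.825
v -2.479 -2.628 -1.769
v -3.608 -2.539 -2.995
v -2.528 -3.066 -1.939
v -3.423 -2.821 -3.325
v -2.343 -3.348 -2.269
v -3.092 -2.816 -3.661
v -2.012 -3.343 -2.605
v -2.769 -2.525 -3.846
v -1.689 -3.053 -2.79
v -2.1 3.726 -1.385
v -1.443 3.083 -1.352
v -1.82 4.074 -0.175
v -1.202 3.702 -1.585
v -1.487 4.336 -1.701
v -2.131 4.612 -1.632
v -2.756 4.37 -1.418
v -2.997 3.75 -1.185
v -2.712 3.117 -1.069
v -2.068 2.841 -1.138
v 3.931 -2.33 -4.244
v 4.741 -2.843 -4.198
v 4.72 -2.782 -3.15
v 3.909 -2.27 -3.196
v 4.887 -2.408 -4.22
v 4.866 -2.347 -3.172
v 4.814 -1.955 -4.248
v 4.793 -1.894 -3.2
v 4.539 -1.588 -4.275
v 4.518 -1.528 -3.227
v 4.124 -1.391 -4.294
v 4.103 -1.331 -3.246
v 3.665 -1.41 -4.303
v 3.644 -1.349 -3.255
v 3.267 -1.639 -4.297
v 3.246 -1.578 -3.249
v 3.021 -2.026 -4.28
v 2.999 -1.966 -3.232
v 2.983 -2.484 -4.254
v 2.962 -2.423 -3.206
v 3.162 -2.906 -4.226
v 3.141 -2.845 -3.178
v 3.518 -3.196 -4.202
v 3.497 -3.135 -3.154
v 3.968 -3.288 -4.188
v 3.946 -3.227 -3.14
v 4.409 -3.161 -4.186
v 4.388 -3.1 -3.138
f 2 1 5
f 2 5 3
f 3 5 6
f 3 6 4
f 5 1 7
f 5 7 6
f 6 7 8
f 6 8 4
f 7 1 9
f 7 9 8
f 8 9 10
f 8 10 4
f 9 1 11
f 9 11 10
f 10 11 12
f 10 12 4
f 11 1 13
f 11 13 12
f 12 13 14
f 12 14 4
f 13 1 15
f 13 15 14
f 14 15 16
f 14 16 4
f 15 1 17
f 15 17 16
f 16 17 18
f 16 18 4
f 17 1 19
f 17 19 18
f 18 19 20
f 18 20 4
f 19 1 2
f 19 2 20
f 20 2 3
f 20 3 4
f 22 21 24
f 22 24 23
f 24 21 25
f 24 25 23
f 25 21 26
f 25 26 23
f 26 21 27
f 26 27 23
f 27 21 28
f 27 28 23
f 28 21 29
f 28 29 23
f 29 21 30
f 29 30 23
f 30 21 22
f 30 22 23
f 32 31 35
f 32 35 33
f 33 35 36
f 33 36 34
f 35 31 37
f 35 37 36
f 36 37 38
f 36 38 34
f 37 31 39
f 37 39 38
f 38 39 40
f 38 40 34
f 39 31 41
f 39 41 40
f 40 41 42
f 40 42 34
f 41 31 43
f 41 43 42
f 42 43 44
f 42 44 34
f 43 31 45
f 43 45 44
f 44 45 46
f 44 46 34
f 45 31 47
f 45 47 46
f 46 47 48
f 46 48 34
f 47 31 49
f 47 49 48
f 48 49 50
f 48 50 34
f 49 31 51
f 49 51 50
f 50 51 52
f 50 52 34
f 51 31 53
f 51 53 52
f 52 53 54
f 52 54 34
f 53 31 55
f 53 55 54
f 54 55 56
f 54 56 34
f 55 31 57
f 55 57 56
f 56 57 58
f 56 58 34
f 57 31 32
f 57 32 58
f 58 32 33
f 58 33 34



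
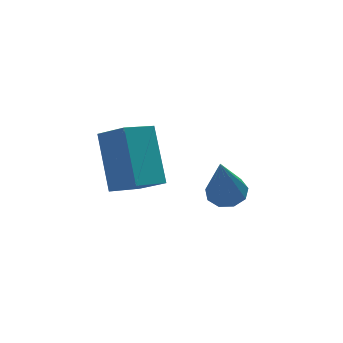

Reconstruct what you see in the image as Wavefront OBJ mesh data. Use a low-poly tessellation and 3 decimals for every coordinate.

v 0.779 2.325 -4.931
v 1.436 2.517 -4.744
v 0.321 2.015 -3.009
v 1.145 2.906 -4.75
v 0.682 3.023 -4.841
v 0.265 2.813 -4.974
v 0.088 2.376 -5.087
v 0.234 1.914 -5.127
v 0.635 1.645 -5.075
v 1.103 1.694 -4.956
v 1.419 2.039 -4.825
v -3.805 1.734 -2.227
v -3.306 0.933 -1.519
v -3.358 3.263 -0.813
v -2.859 2.461 -0.104
v -2.641 1.939 -2.816
v -2.142 1.137 -2.107
v -2.194 3.467 -1.401
v -1.695 2.666 -0.693
f 2 1 4
f 2 4 3
f 4 1 5
f 4 5 3
f 5 1 6
f 5 6 3
f 6 1 7
f 6 7 3
f 7 1 8
f 7 8 3
f 8 1 9
f 8 9 3
f 9 1 10
f 9 10 3
f 10 1 11
f 10 11 3
f 11 1 2
f 11 2 3
f 13 15 12
f 16 13 12
f 12 15 14
f 14 16 12
f 13 19 15
f 17 13 16
f 17 19 13
f 15 19 14
f 18 16 14
f 14 19 18
f 18 17 16
f 19 17 18



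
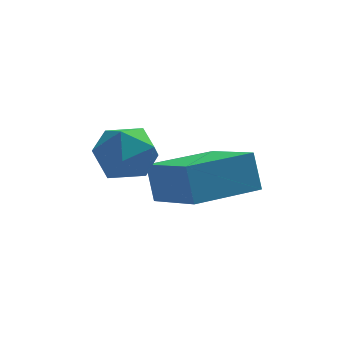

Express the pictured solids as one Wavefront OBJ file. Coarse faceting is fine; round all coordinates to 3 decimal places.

v -1.04 -3.689 1.421
v -1.217 -3.189 2.586
v -1.981 -2 0.552
v -2.159 -1.5 1.717
v 0.899 -2.68 1.283
v 0.721 -2.18 2.448
v -0.043 -0.991 0.414
v -0.22 -0.491 1.579
v -3.257 -1.322 3.026
v -2.613 -1.04 2.259
v -2.887 -2.94 2.741
v -2.243 -2.658 1.974
v -2.001 -2.442 2.963
v -2.229 -1.442 3.139
v -3.271 -2.538 1.861
v -3.499 -1.538 2.037
v -2.621 -1.791 1.539
v -1.836 -1.732 2.22
v -3.664 -2.248 2.78
v -2.879 -2.189 3.461
f 2 4 1
f 5 2 1
f 1 4 3
f 3 5 1
f 2 8 4
f 6 2 5
f 6 8 2
f 4 8 3
f 7 5 3
f 3 8 7
f 7 6 5
f 8 6 7
f 9 20 14
f 9 14 10
f 9 10 16
f 9 16 19
f 9 19 20
f 10 14 18
f 14 20 13
f 20 19 11
f 19 16 15
f 16 10 17
f 12 18 13
f 12 13 11
f 12 11 15
f 12 15 17
f 12 17 18
f 13 18 14
f 11 13 20
f 15 11 19
f 17 15 16
f 18 17 10



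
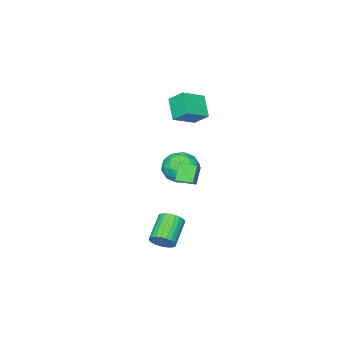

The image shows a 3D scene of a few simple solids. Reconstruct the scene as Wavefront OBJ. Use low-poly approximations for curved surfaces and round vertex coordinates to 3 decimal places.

v 2.301 3.51 -4.195
v 2.837 3.175 -3.657
v 1.354 2.495 -2.606
v 0.819 2.83 -3.145
v 2.793 3.469 -3.528
v 1.311 2.789 -2.477
v 2.674 3.769 -3.501
v 1.192 3.089 -2.45
v 2.499 4.03 -3.579
v 1.017 3.35 -2.529
v 2.294 4.212 -3.752
v 0.811 3.531 -2.701
v 2.089 4.286 -3.991
v 0.607 3.606 -2.941
v 1.917 4.243 -4.262
v 0.435 3.563 -3.212
v 1.804 4.088 -4.523
v 0.321 3.408 -3.472
v 1.766 3.845 -4.734
v 0.283 3.165 -3.683
v 1.809 3.551 -4.863
v 0.327 2.871 -3.812
v 1.928 3.251 -4.89
v 0.446 2.571 -3.839
v 2.103 2.99 -4.811
v 0.621 2.31 -3.761
v 2.309 2.809 -4.639
v 0.826 2.128 -3.588
v 2.513 2.734 -4.399
v 1.031 2.054 -3.349
v 2.685 2.777 -4.128
v 1.203 2.097 -3.078
v 2.799 2.932 -3.868
v 1.316 2.252 -2.817
v -2.924 1.046 -1.956
v -1.974 0.233 -2.121
v -3.786 -0.233 -0.619
v -2.836 -1.046 -0.784
v -2.632 0.052 -0.197
v -2.099 0.843 -1.024
v -3.661 -0.843 -1.716
v -3.128 -0.052 -2.543
v -2.429 -0.935 -1.973
v -1.793 -0.382 -1.034
v -3.967 0.382 -1.706
v -3.331 0.935 -0.767
v -2.373 0.752 -2.156
v -3.387 -0.752 -0.584
v -3.267 -0.106 -0.239
v -2.708 -0.584 -0.336
v -2.447 1.11 -1.511
v -1.888 0.632 -1.608
v -2.275 0.526 -0.477
v -3.872 -0.632 -1.132
v -3.313 -1.11 -1.229
v -3.052 0.584 -2.404
v -2.493 0.106 -2.501
v -3.485 -0.526 -2.263
v -2.082 -0.413 -2.166
v -2.589 -1.164 -1.38
v -3.074 -1.045 -1.928
v -2.761 -0.58 -2.414
v -1.708 -0.088 -1.614
v -2.215 -0.839 -0.828
v -2.095 -0.194 -0.483
v -1.782 0.271 -0.969
v -1.976 -0.774 -1.527
v -3.545 0.839 -1.912
v -4.052 0.088 -1.126
v -3.978 -0.271 -1.771
v -3.665 0.194 -2.257
v -3.171 1.164 -1.36
v -3.678 0.413 -0.574
v -2.999 0.58 -0.326
v -2.686 1.045 -0.812
v -3.784 0.774 -1.213
v -2.315 0.762 -0.623
v -1.716 1.031 -0.132
v -2.772 1.784 -0.624
v -2.173 2.053 -0.132
v -1.587 1.087 -1.688
v -0.988 1.356 -1.196
v -2.044 2.109 -1.688
v -1.445 2.378 -1.197
v -2.811 -0.951 4.266
v -3 0.042 5.099
v -4.378 -0.633 3.531
v -4.567 0.359 4.364
v -2.073 0.121 3.156
v -2.262 1.113 3.989
v -3.64 0.438 2.421
v -3.829 1.431 3.254
f 2 1 5
f 2 5 3
f 3 5 6
f 3 6 4
f 5 1 7
f 5 7 6
f 6 7 8
f 6 8 4
f 7 1 9
f 7 9 8
f 8 9 10
f 8 10 4
f 9 1 11
f 9 11 10
f 10 11 12
f 10 12 4
f 11 1 13
f 11 13 12
f 12 13 14
f 12 14 4
f 13 1 15
f 13 15 14
f 14 15 16
f 14 16 4
f 15 1 17
f 15 17 16
f 16 17 18
f 16 18 4
f 17 1 19
f 17 19 18
f 18 19 20
f 18 20 4
f 19 1 21
f 19 21 20
f 20 21 22
f 20 22 4
f 21 1 23
f 21 23 22
f 22 23 24
f 22 24 4
f 23 1 25
f 23 25 24
f 24 25 26
f 24 26 4
f 25 1 27
f 25 27 26
f 26 27 28
f 26 28 4
f 27 1 29
f 27 29 28
f 28 29 30
f 28 30 4
f 29 1 31
f 29 31 30
f 30 31 32
f 30 32 4
f 31 1 33
f 31 33 32
f 32 33 34
f 32 34 4
f 33 1 2
f 33 2 34
f 34 2 3
f 34 3 4
f 35 72 51
f 72 46 75
f 51 75 40
f 72 75 51
f 35 51 47
f 51 40 52
f 47 52 36
f 51 52 47
f 35 47 56
f 47 36 57
f 56 57 42
f 47 57 56
f 35 56 68
f 56 42 71
f 68 71 45
f 56 71 68
f 35 68 72
f 68 45 76
f 72 76 46
f 68 76 72
f 36 52 63
f 52 40 66
f 63 66 44
f 52 66 63
f 40 75 53
f 75 46 74
f 53 74 39
f 75 74 53
f 46 76 73
f 76 45 69
f 73 69 37
f 76 69 73
f 45 71 70
f 71 42 58
f 70 58 41
f 71 58 70
f 42 57 62
f 57 36 59
f 62 59 43
f 57 59 62
f 38 64 50
f 64 44 65
f 50 65 39
f 64 65 50
f 38 50 48
f 50 39 49
f 48 49 37
f 50 49 48
f 38 48 55
f 48 37 54
f 55 54 41
f 48 54 55
f 38 55 60
f 55 41 61
f 60 61 43
f 55 61 60
f 38 60 64
f 60 43 67
f 64 67 44
f 60 67 64
f 39 65 53
f 65 44 66
f 53 66 40
f 65 66 53
f 37 49 73
f 49 39 74
f 73 74 46
f 49 74 73
f 41 54 70
f 54 37 69
f 70 69 45
f 54 69 70
f 43 61 62
f 61 41 58
f 62 58 42
f 61 58 62
f 44 67 63
f 67 43 59
f 63 59 36
f 67 59 63
f 78 80 77
f 81 78 77
f 77 80 79
f 79 81 77
f 78 84 80
f 82 78 81
f 82 84 78
f 80 84 79
f 83 81 79
f 79 84 83
f 83 82 81
f 84 82 83
f 86 88 85
f 89 86 85
f 85 88 87
f 87 89 85
f 86 92 88
f 90 86 89
f 90 92 86
f 88 92 87
f 91 89 87
f 87 92 91
f 91 90 89
f 92 90 91



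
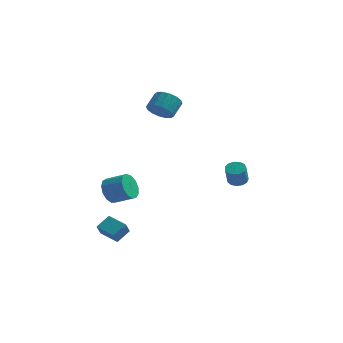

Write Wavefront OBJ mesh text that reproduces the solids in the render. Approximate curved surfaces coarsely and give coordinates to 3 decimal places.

v 3.106 1.5 -0.926
v 3.643 1.327 -1.007
v 3.631 0.787 0.065
v 3.094 0.96 0.146
v 3.661 1.613 -0.863
v 3.649 1.073 0.209
v 3.503 1.863 -0.738
v 3.491 1.323 0.333
v 3.219 1.998 -0.673
v 3.207 1.458 0.398
v 2.899 1.975 -0.689
v 2.887 1.435 0.383
v 2.645 1.801 -0.779
v 2.633 1.261 0.292
v 2.537 1.531 -0.916
v 2.525 0.991 0.155
v 2.61 1.252 -1.057
v 2.598 0.712 0.015
v 2.84 1.051 -1.155
v 2.828 0.511 -0.084
v 3.155 0.993 -1.181
v 3.143 0.453 -0.109
v 3.454 1.096 -1.126
v 3.442 0.556 -0.054
v -1.498 2.729 3.19
v -0.945 3.014 2.655
v -0.69 3.836 3.355
v -1.242 3.551 3.89
v -1.307 3.211 2.554
v -1.052 4.033 3.255
v -1.72 3.28 2.624
v -1.465 4.102 3.325
v -2.074 3.201 2.846
v -1.819 4.023 3.547
v -2.273 2.995 3.16
v -2.017 3.817 3.86
v -2.264 2.718 3.481
v -2.009 3.54 4.182
v -2.05 2.444 3.725
v -1.795 3.266 4.425
v -1.688 2.247 3.825
v -1.433 3.069 4.526
v -1.275 2.178 3.755
v -1.02 3 4.456
v -0.921 2.257 3.533
v -0.666 3.079 4.234
v -0.723 2.463 3.22
v -0.467 3.285 3.92
v -0.731 2.74 2.898
v -0.476 3.562 3.599
v -3.382 -2.799 -3.303
v -2.921 -2.112 -2.759
v -3.339 -2.271 -4.006
v -2.879 -1.584 -3.462
v -2.321 -3.276 -3.598
v -1.861 -2.589 -3.054
v -2.279 -2.748 -4.301
v -1.818 -2.061 -3.757
v -3.273 -0.753 -1.537
v -2.937 -0.367 -2.216
v -1.791 -0.462 -1.702
v -2.127 -0.847 -1.023
v -3.048 -0.02 -1.905
v -1.902 -0.115 -1.391
v -3.23 0.094 -1.477
v -2.084 -0 -0.963
v -3.426 -0.061 -1.068
v -2.28 -0.155 -0.554
v -3.574 -0.435 -0.808
v -2.427 -0.529 -0.294
v -3.626 -0.91 -0.78
v -2.479 -1.005 -0.266
v -3.566 -1.336 -0.992
v -2.419 -1.43 -0.478
v -3.413 -1.576 -1.377
v -2.266 -1.67 -0.863
v -3.216 -1.555 -1.813
v -2.069 -1.649 -1.299
v -3.037 -1.279 -2.161
v -1.89 -1.374 -1.647
v -2.933 -0.836 -2.311
v -1.786 -0.931 -1.797
f 2 1 5
f 2 5 3
f 3 5 6
f 3 6 4
f 5 1 7
f 5 7 6
f 6 7 8
f 6 8 4
f 7 1 9
f 7 9 8
f 8 9 10
f 8 10 4
f 9 1 11
f 9 11 10
f 10 11 12
f 10 12 4
f 11 1 13
f 11 13 12
f 12 13 14
f 12 14 4
f 13 1 15
f 13 15 14
f 14 15 16
f 14 16 4
f 15 1 17
f 15 17 16
f 16 17 18
f 16 18 4
f 17 1 19
f 17 19 18
f 18 19 20
f 18 20 4
f 19 1 21
f 19 21 20
f 20 21 22
f 20 22 4
f 21 1 23
f 21 23 22
f 22 23 24
f 22 24 4
f 23 1 2
f 23 2 24
f 24 2 3
f 24 3 4
f 26 25 29
f 26 29 27
f 27 29 30
f 27 30 28
f 29 25 31
f 29 31 30
f 30 31 32
f 30 32 28
f 31 25 33
f 31 33 32
f 32 33 34
f 32 34 28
f 33 25 35
f 33 35 34
f 34 35 36
f 34 36 28
f 35 25 37
f 35 37 36
f 36 37 38
f 36 38 28
f 37 25 39
f 37 39 38
f 38 39 40
f 38 40 28
f 39 25 41
f 39 41 40
f 40 41 42
f 40 42 28
f 41 25 43
f 41 43 42
f 42 43 44
f 42 44 28
f 43 25 45
f 43 45 44
f 44 45 46
f 44 46 28
f 45 25 47
f 45 47 46
f 46 47 48
f 46 48 28
f 47 25 49
f 47 49 48
f 48 49 50
f 48 50 28
f 49 25 26
f 49 26 50
f 50 26 27
f 50 27 28
f 52 54 51
f 55 52 51
f 51 54 53
f 53 55 51
f 52 58 54
f 56 52 55
f 56 58 52
f 54 58 53
f 57 55 53
f 53 58 57
f 57 56 55
f 58 56 57
f 60 59 63
f 60 63 61
f 61 63 64
f 61 64 62
f 63 59 65
f 63 65 64
f 64 65 66
f 64 66 62
f 65 59 67
f 65 67 66
f 66 67 68
f 66 68 62
f 67 59 69
f 67 69 68
f 68 69 70
f 68 70 62
f 69 59 71
f 69 71 70
f 70 71 72
f 70 72 62
f 71 59 73
f 71 73 72
f 72 73 74
f 72 74 62
f 73 59 75
f 73 75 74
f 74 75 76
f 74 76 62
f 75 59 77
f 75 77 76
f 76 77 78
f 76 78 62
f 77 59 79
f 77 79 78
f 78 79 80
f 78 80 62
f 79 59 81
f 79 81 80
f 80 81 82
f 80 82 62
f 81 59 60
f 81 60 82
f 82 60 61
f 82 61 62

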